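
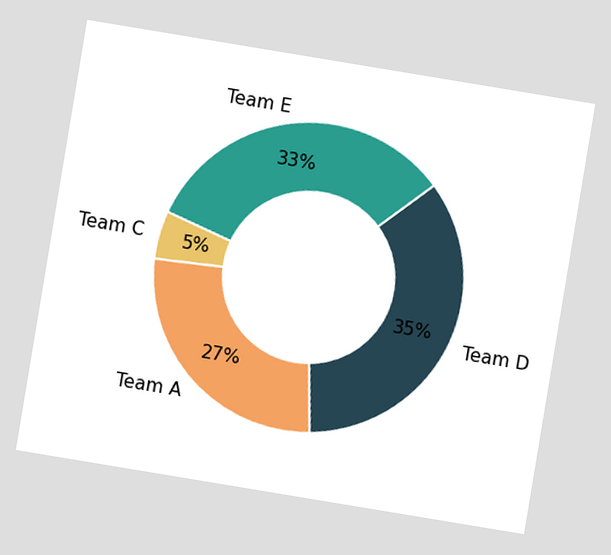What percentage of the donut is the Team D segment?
The chart is tilted about 9° clockwise. The Team D segment takes up 35% of the ring.

35%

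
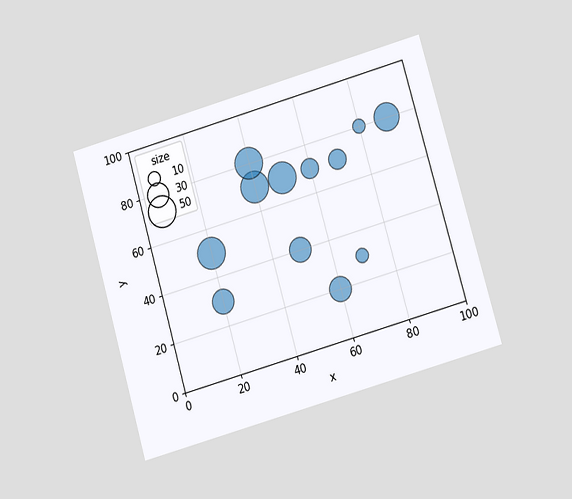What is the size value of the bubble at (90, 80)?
The chart is tilted about 16° counter-clockwise and viewed at a slight angle. Matching the bubble at (90, 80) against the size legend gives 40.

40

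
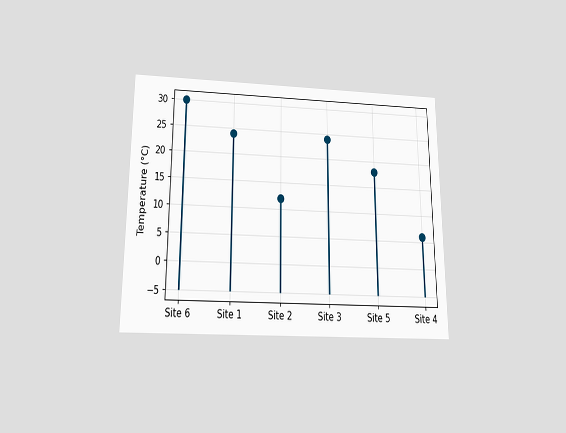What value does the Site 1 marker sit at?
24°C

The chart is viewed slightly from below. The Site 1 marker sits at 24°C.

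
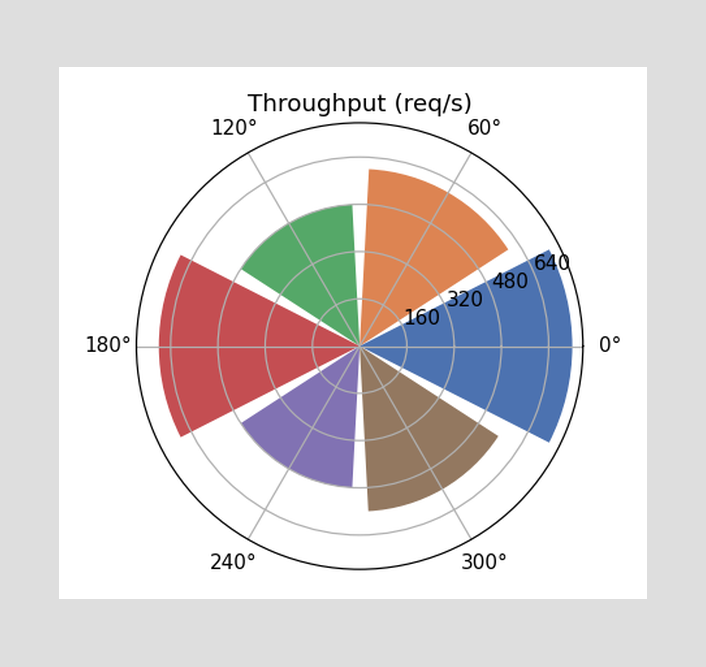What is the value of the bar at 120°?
480req/s

The bar at 120° reaches 480req/s on the radial axis.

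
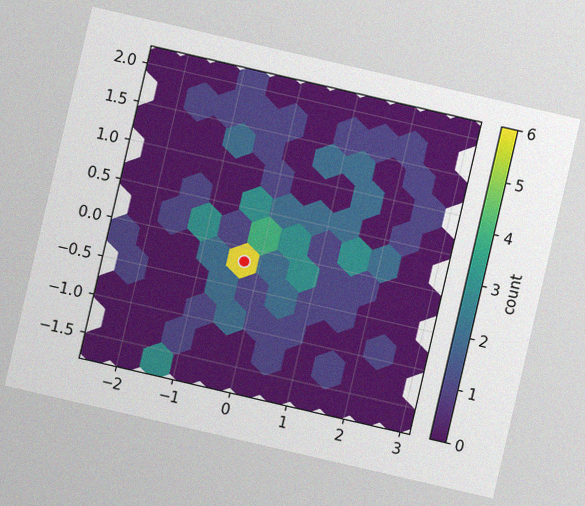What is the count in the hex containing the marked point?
The chart is tilted about 13° clockwise, with some photo noise. The marked hex reads 6 on the colorbar.

6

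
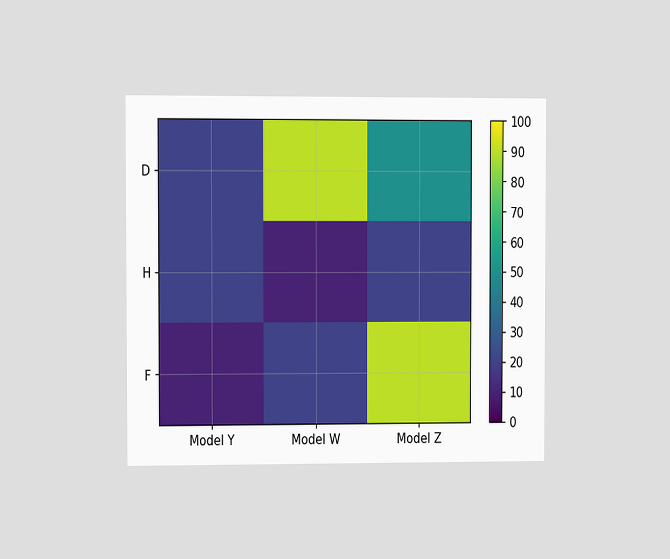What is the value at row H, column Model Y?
20

The chart is viewed at a slight angle. Matching cell (H, Model Y) against the colorbar gives 20.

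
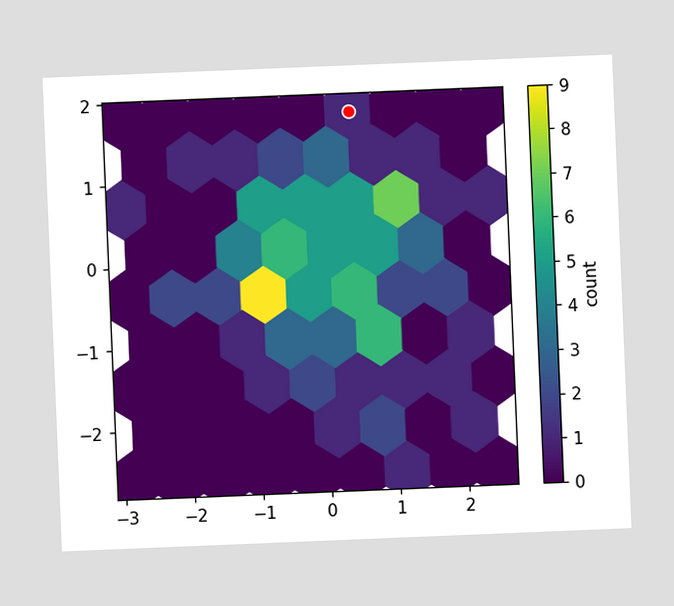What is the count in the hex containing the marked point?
1

The chart is tilted about 2° counter-clockwise. The marked hex reads 1 on the colorbar.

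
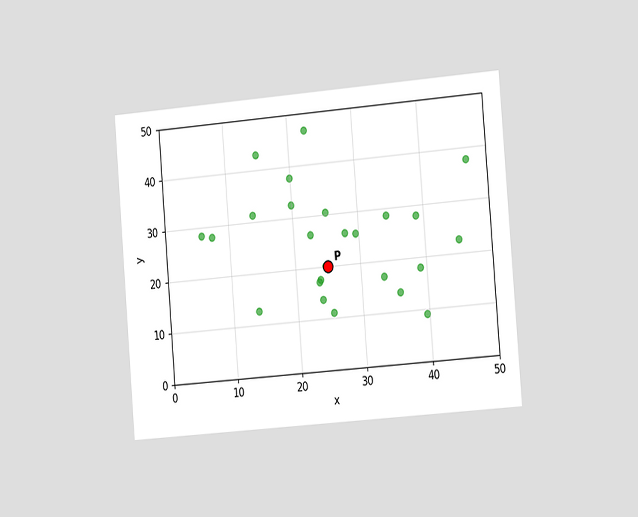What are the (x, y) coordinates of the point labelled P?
(25, 20)

The chart is tilted about 5° counter-clockwise and viewed slightly from the right. Following the gridlines from P to each axis, P sits at (25, 20).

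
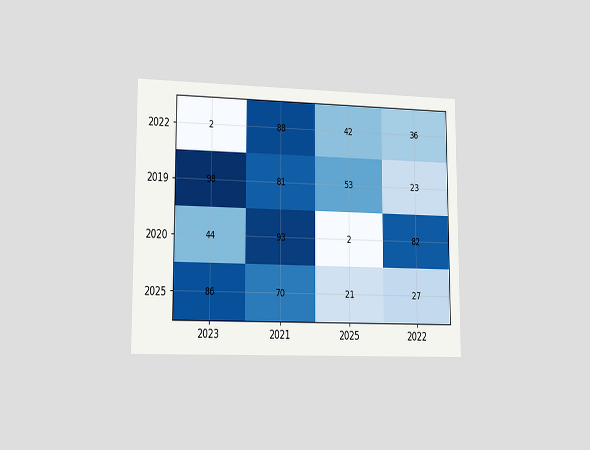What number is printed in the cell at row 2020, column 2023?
The chart is viewed slightly from the left. The (2020, 2023) cell reads 44.

44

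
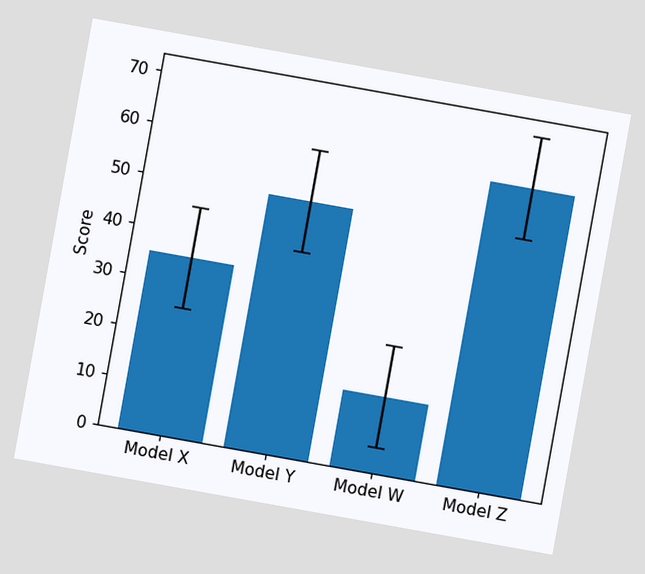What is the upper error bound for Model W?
25

The chart is tilted about 10° clockwise. The Model W bar's upper whisker reaches 25.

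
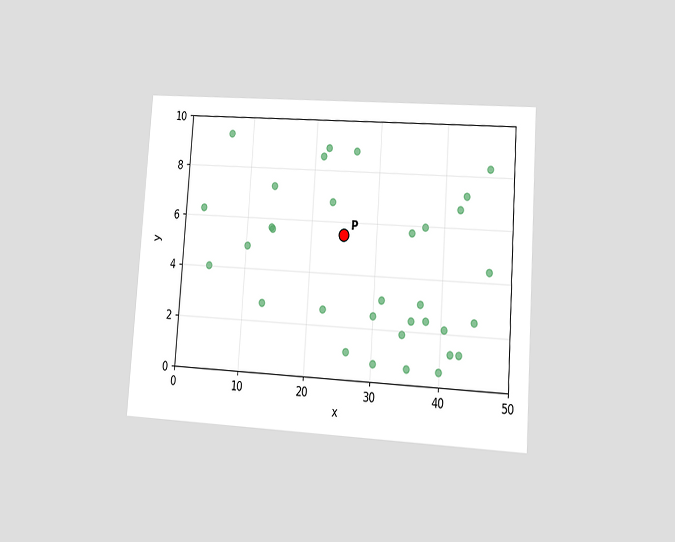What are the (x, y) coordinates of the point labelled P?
The chart is tilted about 4° clockwise and viewed at a slight angle. Following the gridlines from P to each axis, P sits at (25, 5.5).

(25, 5.5)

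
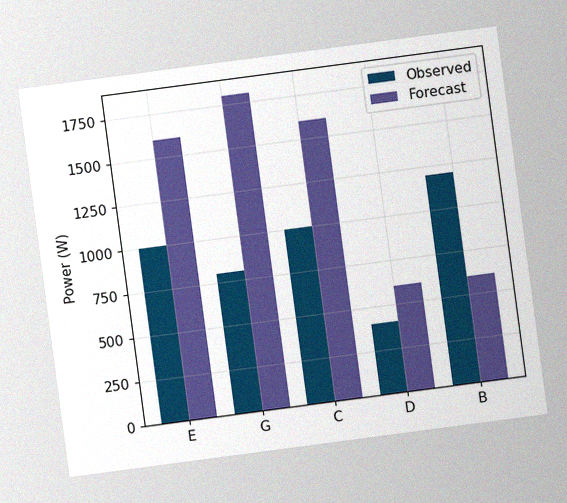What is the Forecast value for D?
600W

The chart is tilted about 8° counter-clockwise, with some photo noise. The Forecast bar at D reaches 600W on the y-axis.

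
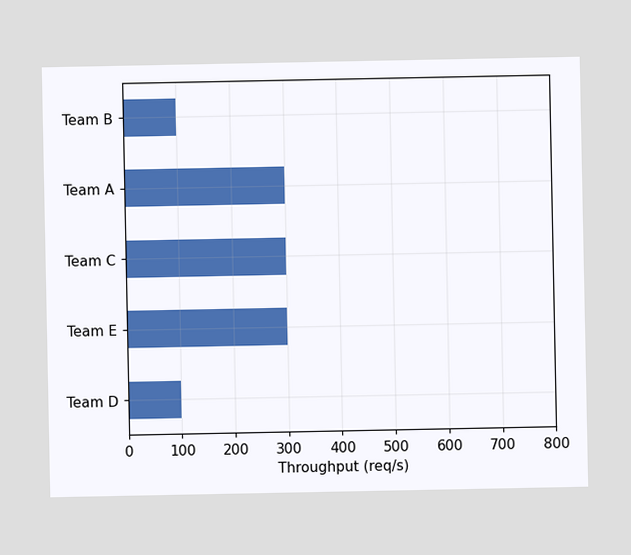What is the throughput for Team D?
Reading along the chart's x-axis, the Team D bar reaches 100req/s.

100req/s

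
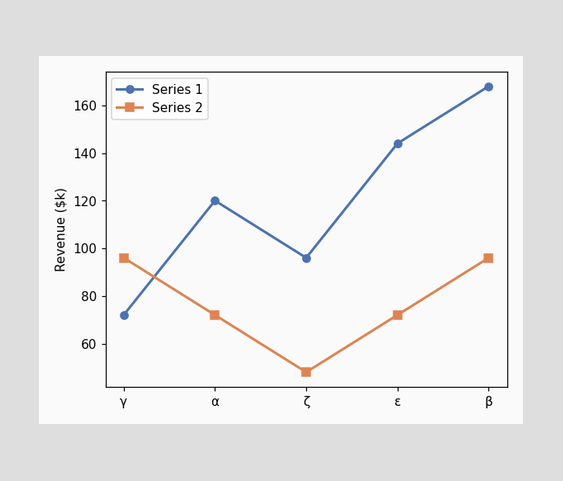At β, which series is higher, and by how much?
At β, Series 1 sits above the other line by $72k.

Series 1, by $72k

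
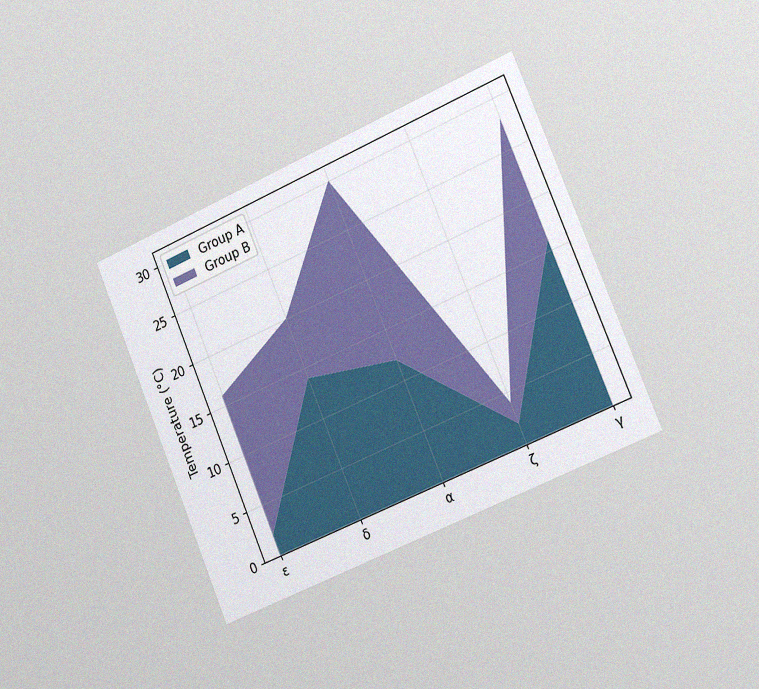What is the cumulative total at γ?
The chart is tilted about 23° counter-clockwise and viewed slightly from the right, with some photo noise. The stacked total at γ reaches 28°C.

28°C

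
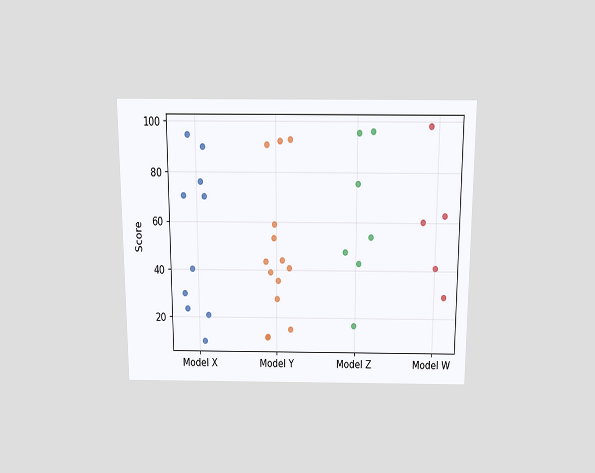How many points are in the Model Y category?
The chart is viewed slightly from above. Counting the markers in the Model Y column gives 14.

14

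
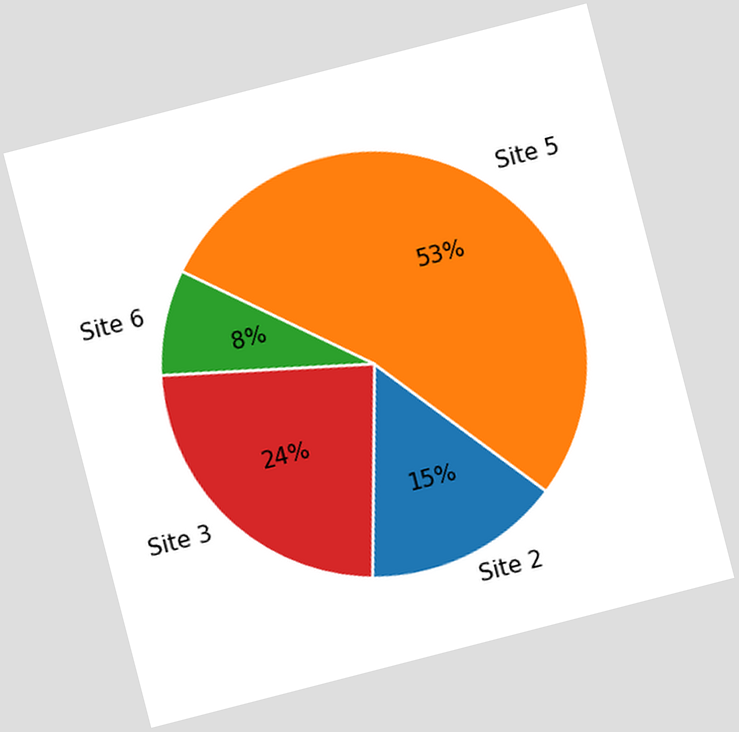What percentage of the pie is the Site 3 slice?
The chart is tilted about 14° counter-clockwise. The Site 3 slice takes up 24% of the pie.

24%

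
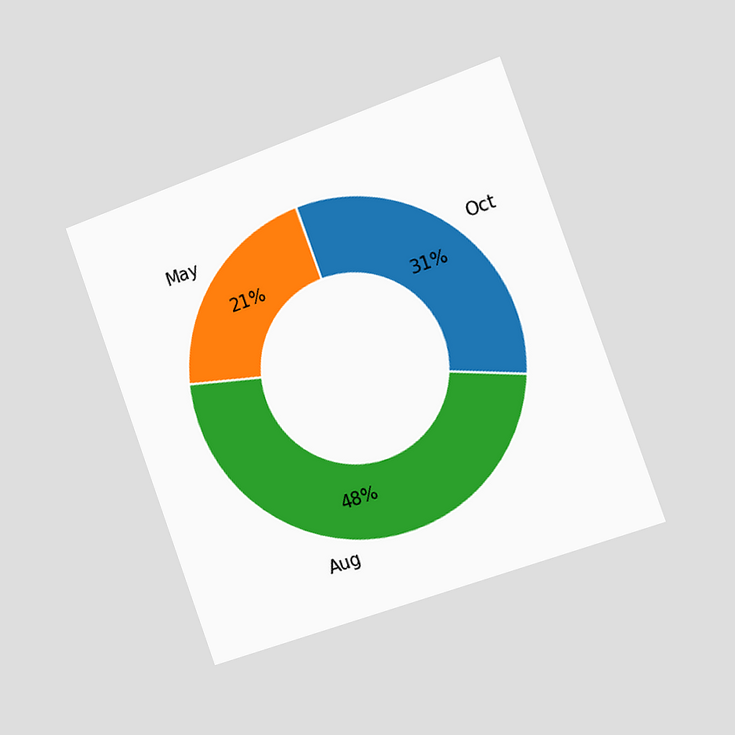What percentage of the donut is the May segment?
21%

The chart is tilted about 20° counter-clockwise and viewed slightly from the right. The May segment takes up 21% of the ring.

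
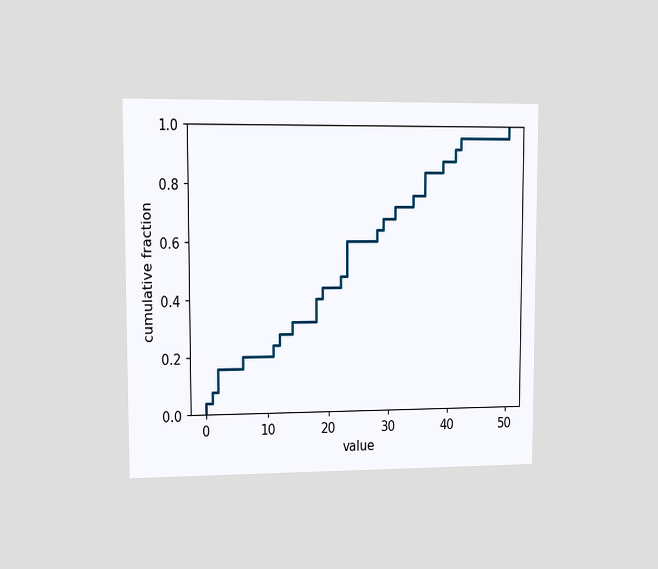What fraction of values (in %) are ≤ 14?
The chart is viewed at a slight angle. At x=14 the ECDF step is at 32%.

32%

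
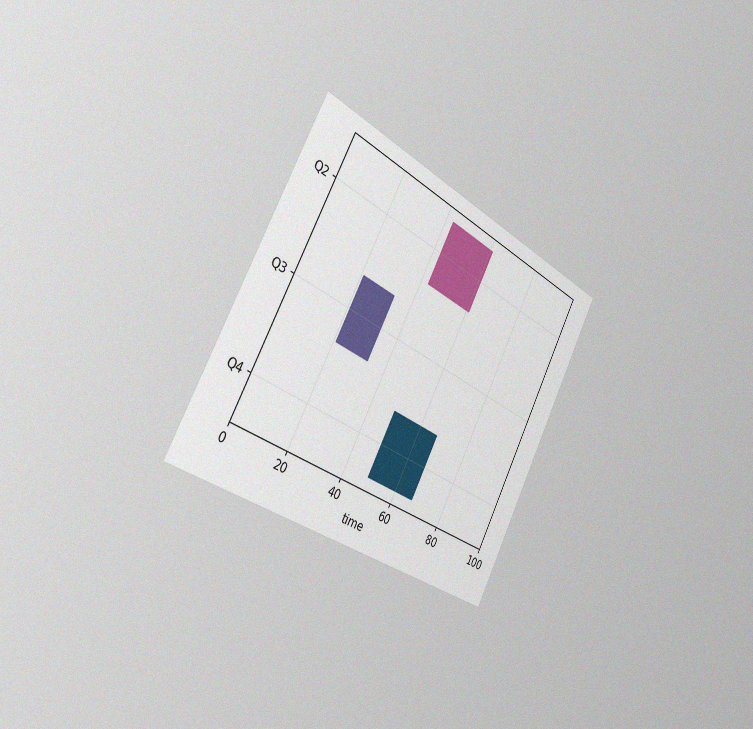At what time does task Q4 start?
The chart is tilted about 28° clockwise and viewed slightly from the left, with some photo noise. The Q4 bar begins at t=49.

49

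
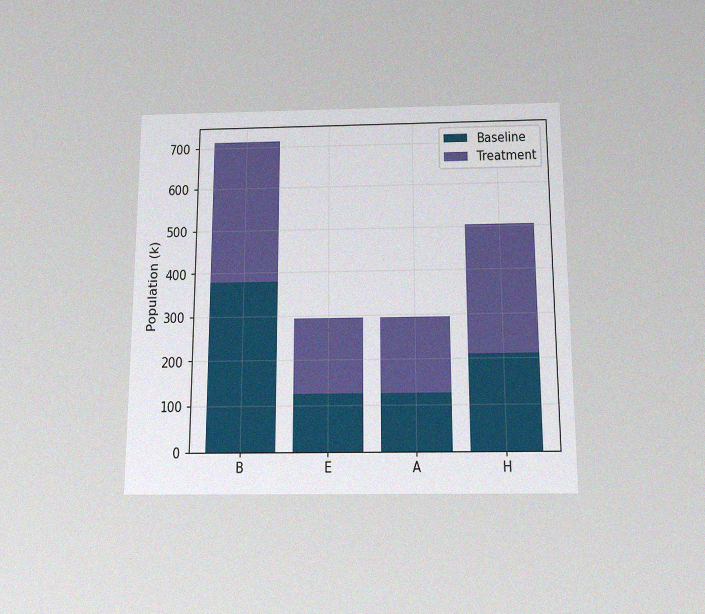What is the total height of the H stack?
The chart is viewed slightly from below, with some photo noise. The H stack's top reaches 504k on the y-axis.

504k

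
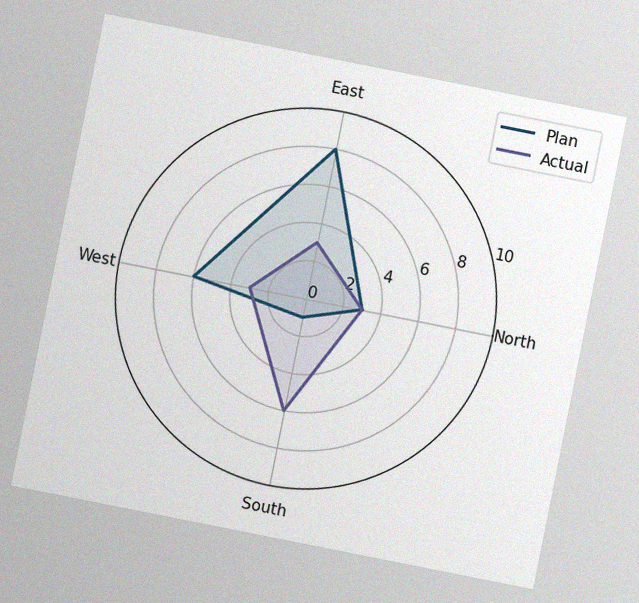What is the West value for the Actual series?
3

The chart is tilted about 11° clockwise, with some photo noise. On the West axis, Actual reaches 3.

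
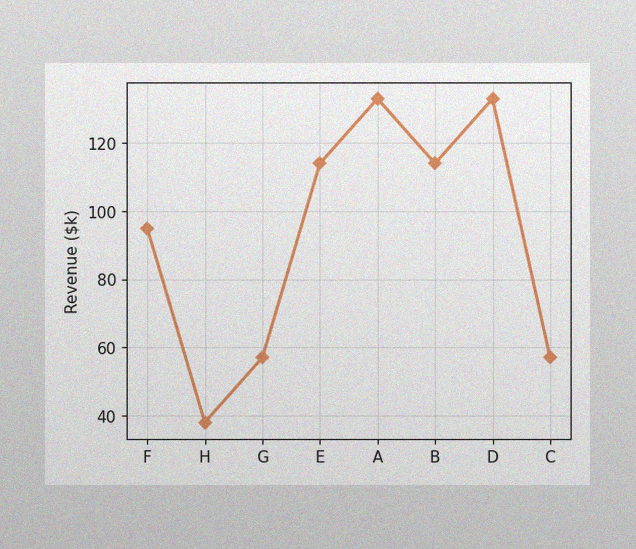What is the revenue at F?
$95k

The image has some photo noise and uneven lighting. At F, the line is at $95k.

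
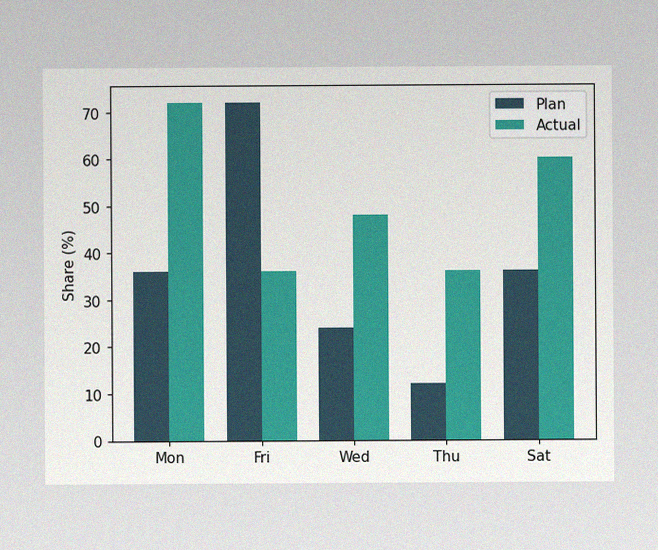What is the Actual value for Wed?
The image has some photo noise and uneven lighting. The Actual bar at Wed reaches 48% on the y-axis.

48%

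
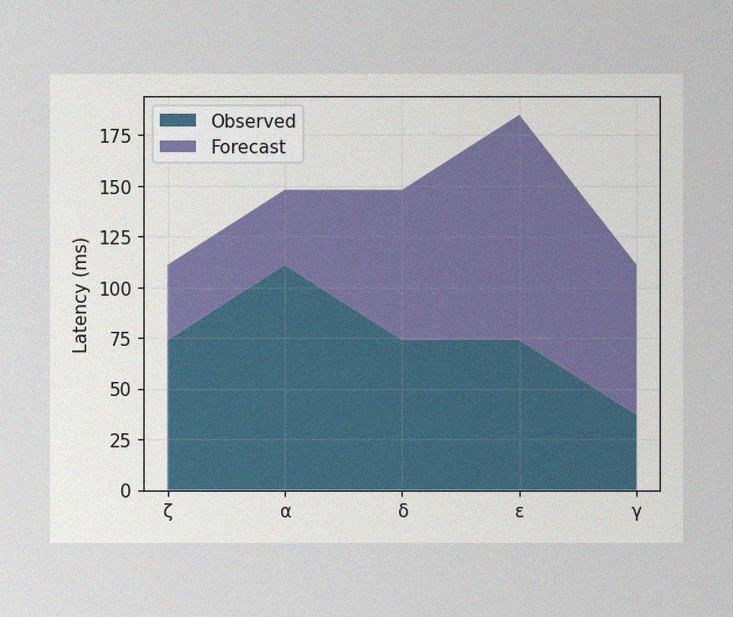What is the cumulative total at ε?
The image has some photo noise and uneven lighting. The stacked total at ε reaches 185ms.

185ms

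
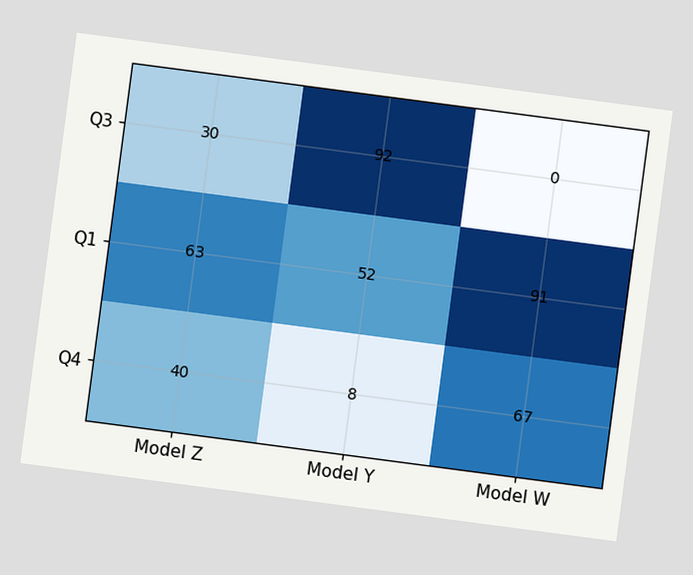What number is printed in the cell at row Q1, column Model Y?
The chart is tilted about 7° clockwise. The (Q1, Model Y) cell reads 52.

52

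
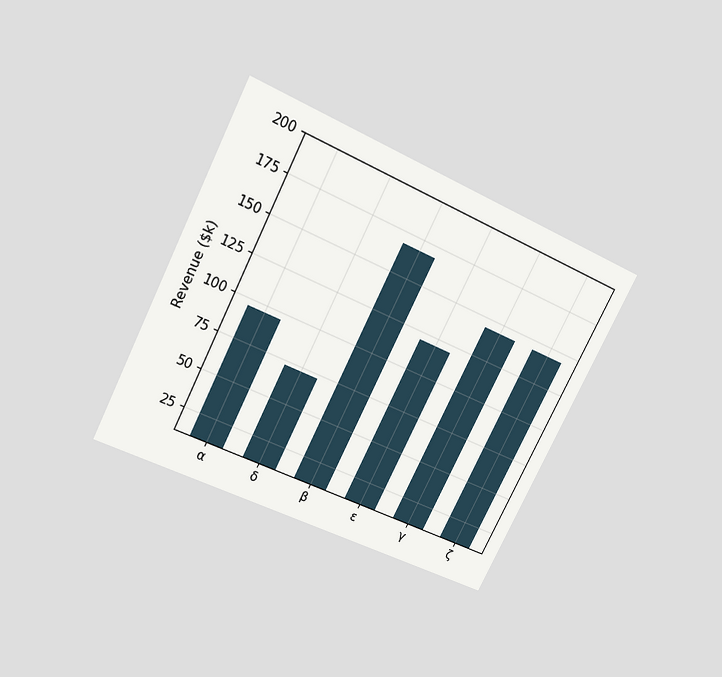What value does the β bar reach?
$168k

The chart is tilted about 27° clockwise and viewed slightly from above. Reading along the chart's y-axis, the β bar reaches $168k.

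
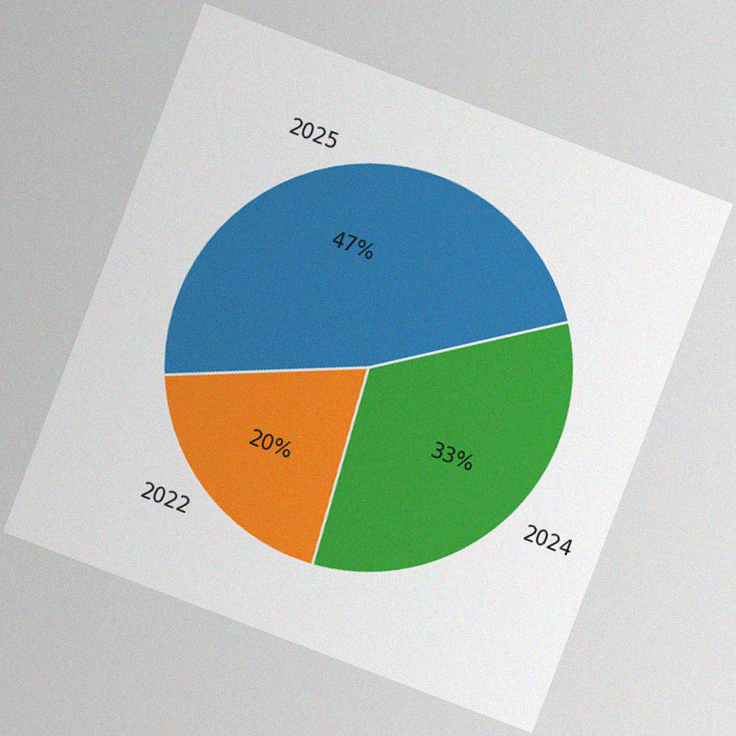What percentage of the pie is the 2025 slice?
47%

The chart is tilted about 21° clockwise, with some photo noise. The 2025 slice takes up 47% of the pie.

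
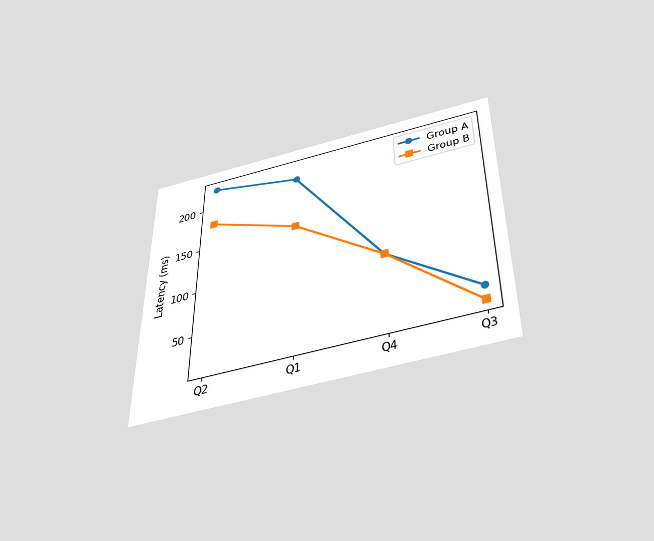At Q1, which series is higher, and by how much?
Group A, by 60ms

The chart is viewed slightly from below. At Q1, Group A sits above the other line by 60ms.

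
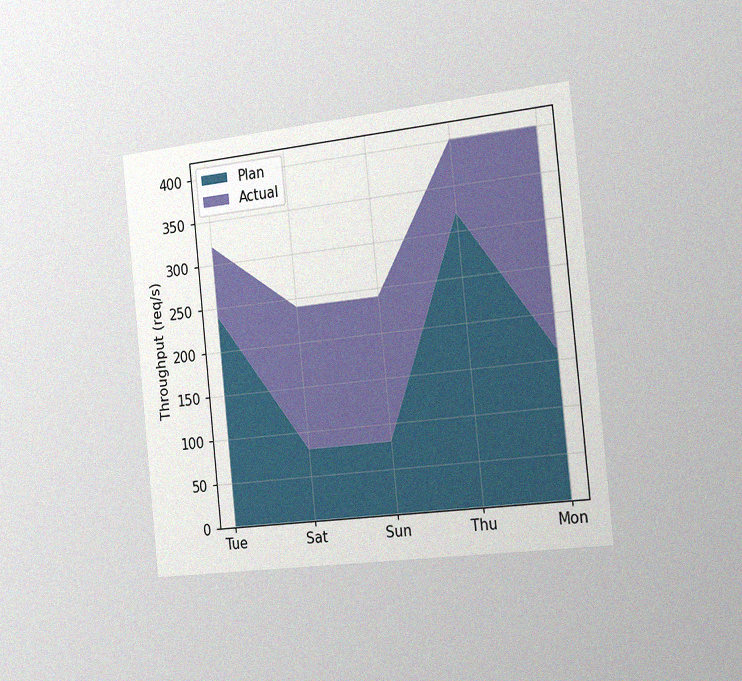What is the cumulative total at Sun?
240req/s

The chart is tilted about 6° counter-clockwise and viewed slightly from the right, with some photo noise. The stacked total at Sun reaches 240req/s.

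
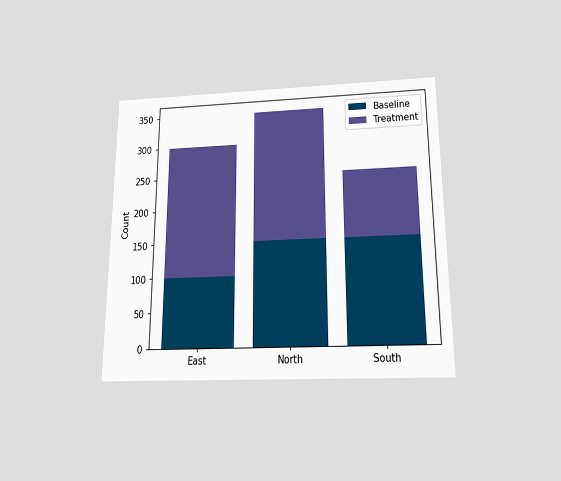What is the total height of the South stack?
The chart is viewed slightly from below. The South stack's top reaches 250 on the y-axis.

250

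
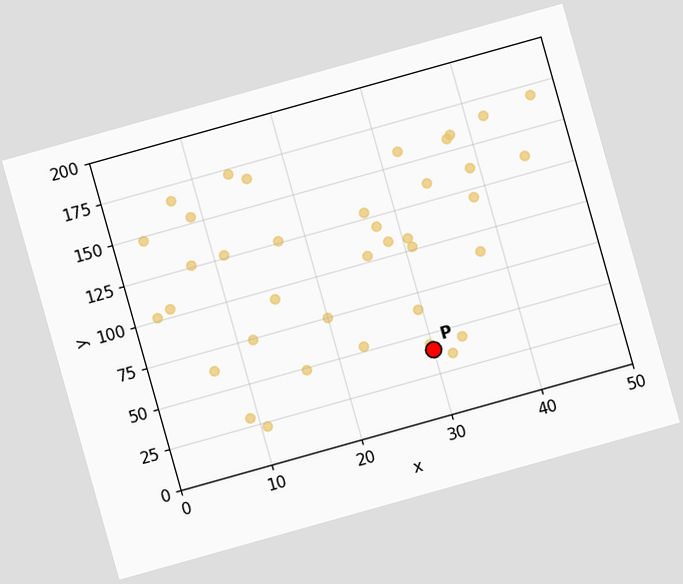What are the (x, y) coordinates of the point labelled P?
(30, 40)

The chart is tilted about 16° counter-clockwise. Following the gridlines from P to each axis, P sits at (30, 40).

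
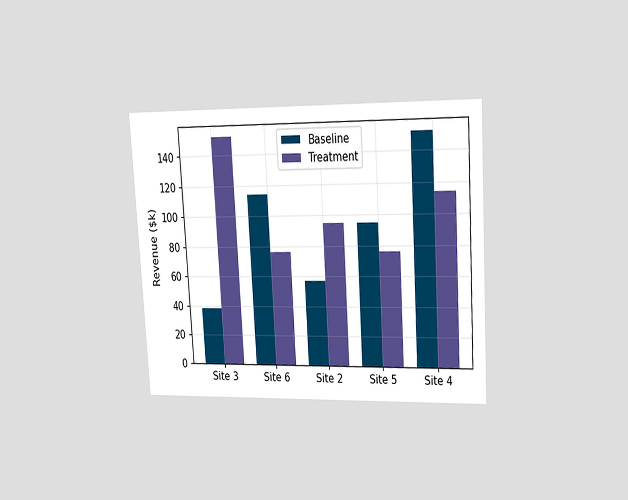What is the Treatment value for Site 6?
$76k

The chart is tilted about 3° counter-clockwise and viewed at a slight angle. The Treatment bar at Site 6 reaches $76k on the y-axis.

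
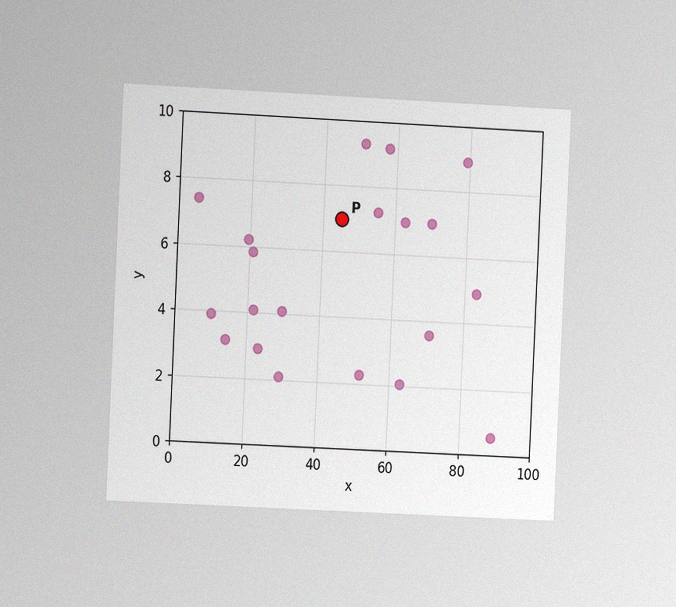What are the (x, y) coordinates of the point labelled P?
The chart is tilted about 3° clockwise and viewed at a slight angle, with some photo noise. Following the gridlines from P to each axis, P sits at (45, 7).

(45, 7)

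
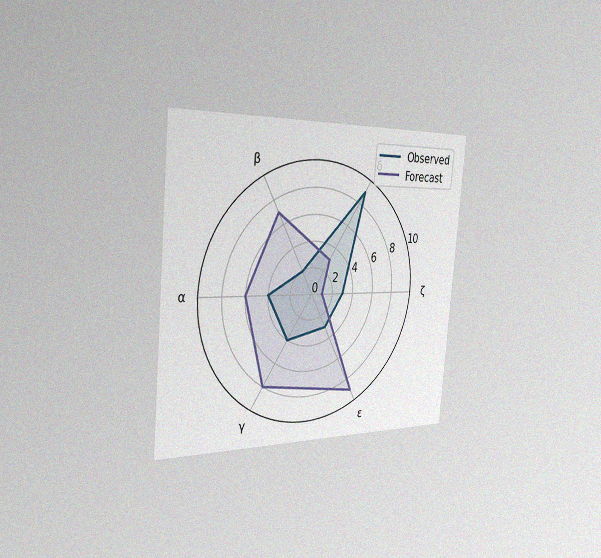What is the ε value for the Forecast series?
The chart is tilted about 5° clockwise and viewed slightly from the left, with some photo noise. On the ε axis, Forecast reaches 9.

9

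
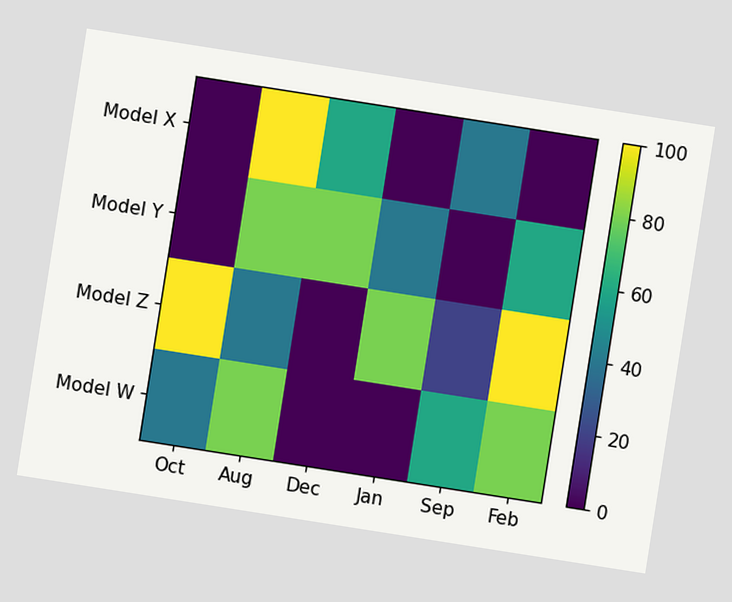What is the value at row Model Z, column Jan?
The chart is tilted about 9° clockwise. Matching cell (Model Z, Jan) against the colorbar gives 80.

80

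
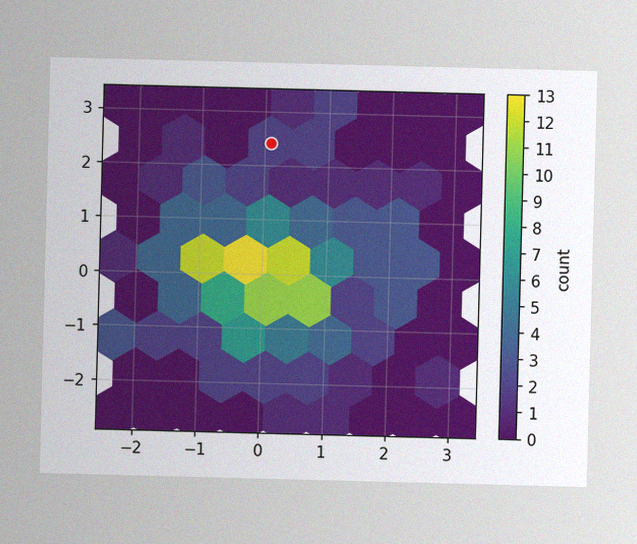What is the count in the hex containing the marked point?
The image has some photo noise and uneven lighting. The marked hex reads 2 on the colorbar.

2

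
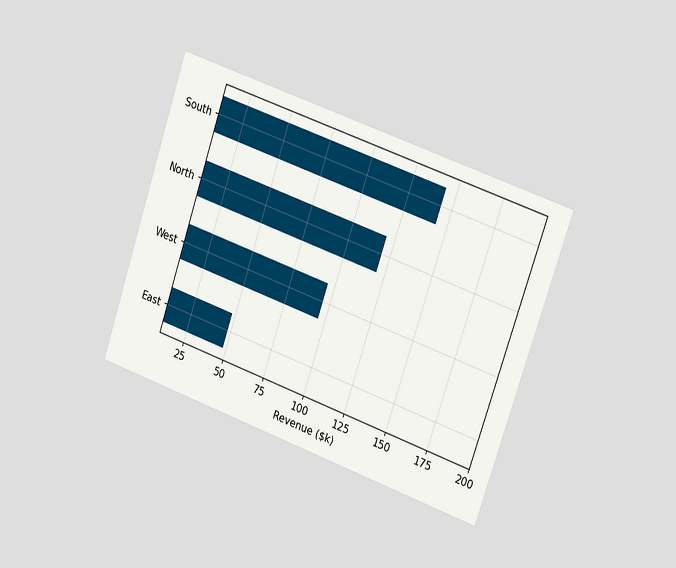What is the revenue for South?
$144k

The chart is tilted about 19° clockwise and viewed slightly from the right. Reading along the chart's x-axis, the South bar reaches $144k.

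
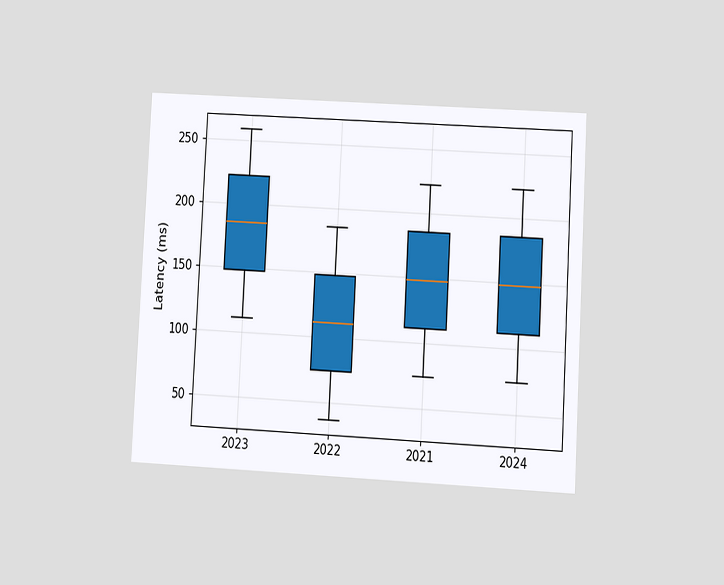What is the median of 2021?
148ms

The chart is tilted about 3° clockwise and viewed at a slight angle. The median line in the 2021 box sits at 148ms.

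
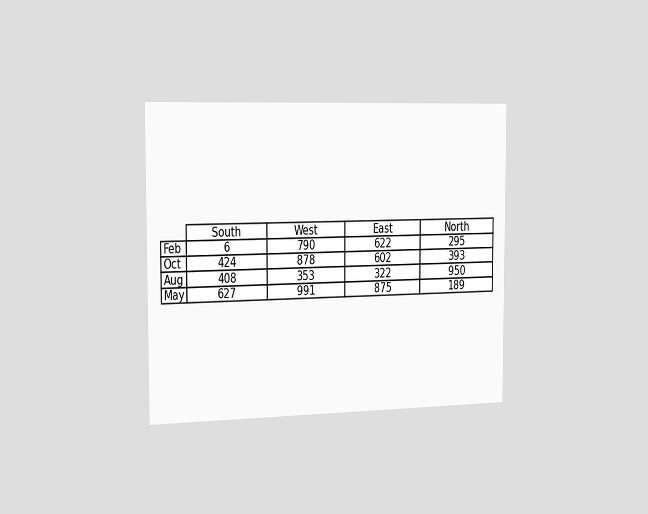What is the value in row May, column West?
991

The chart is viewed slightly from the left. The (May, West) cell reads 991.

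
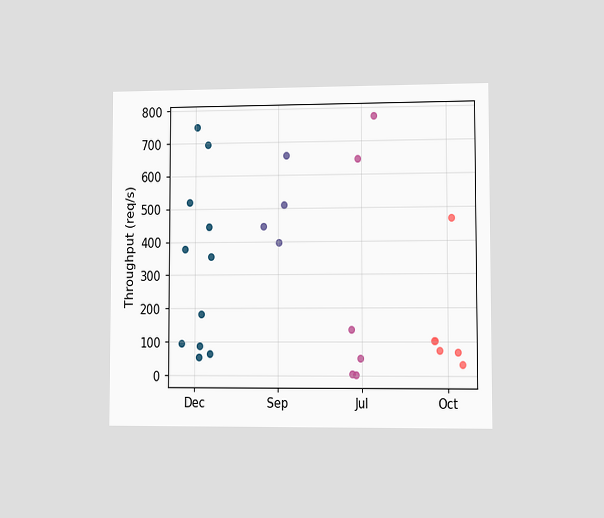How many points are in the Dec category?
The chart is viewed at a slight angle. Counting the markers in the Dec column gives 11.

11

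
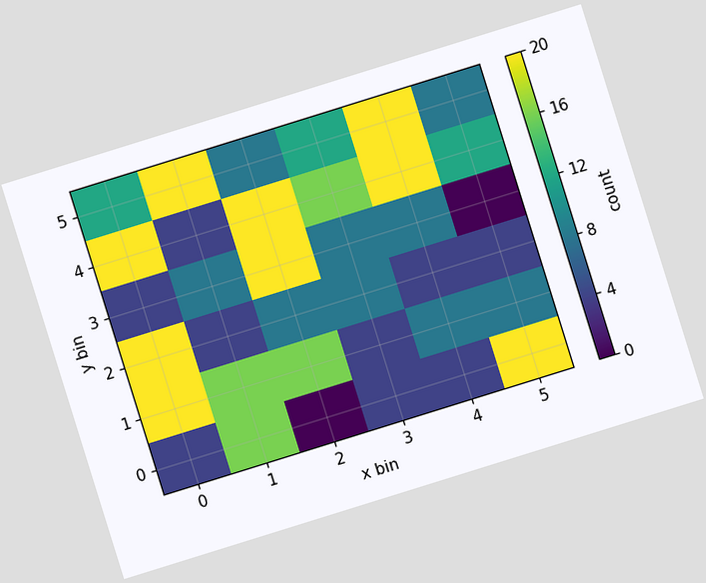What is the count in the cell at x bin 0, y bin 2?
20

The chart is tilted about 17° counter-clockwise. Matching the cell (0, 2) against the colorbar gives 20.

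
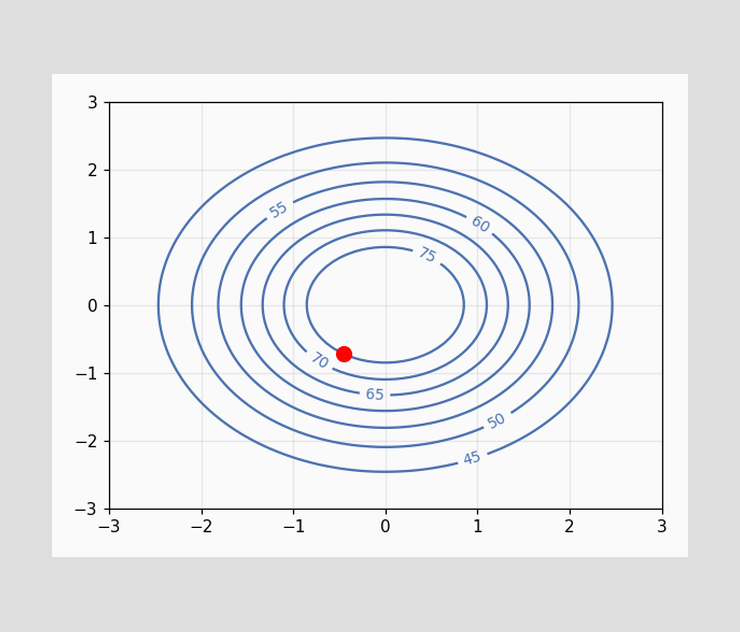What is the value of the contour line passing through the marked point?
The marked point sits on the contour labelled 75.

75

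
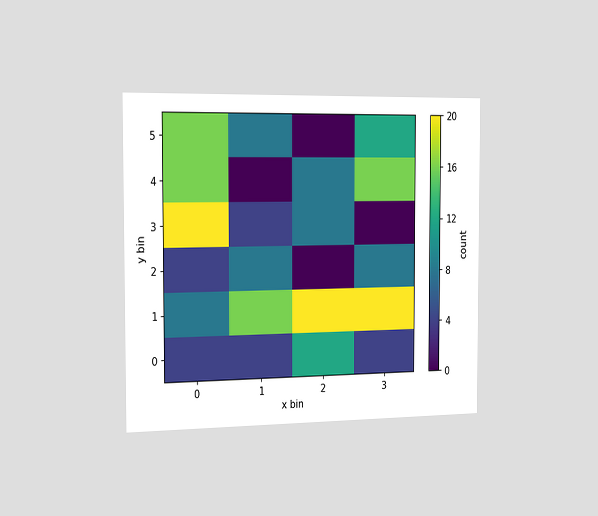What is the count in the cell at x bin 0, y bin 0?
4

The chart is viewed slightly from the left. Matching the cell (0, 0) against the colorbar gives 4.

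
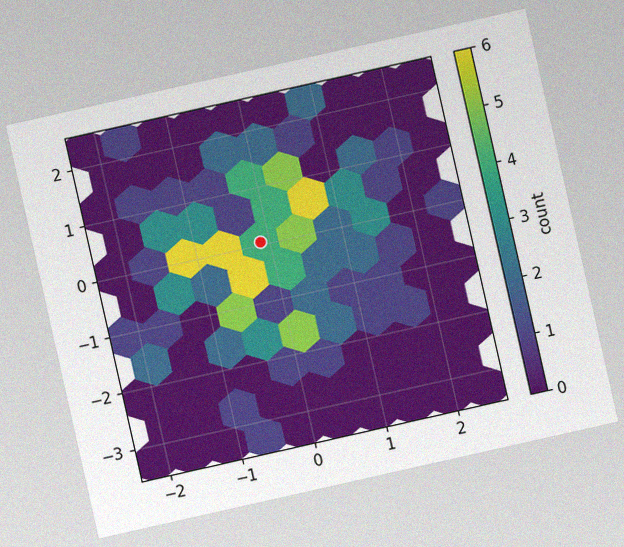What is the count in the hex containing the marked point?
4

The chart is tilted about 13° counter-clockwise, with some photo noise. The marked hex reads 4 on the colorbar.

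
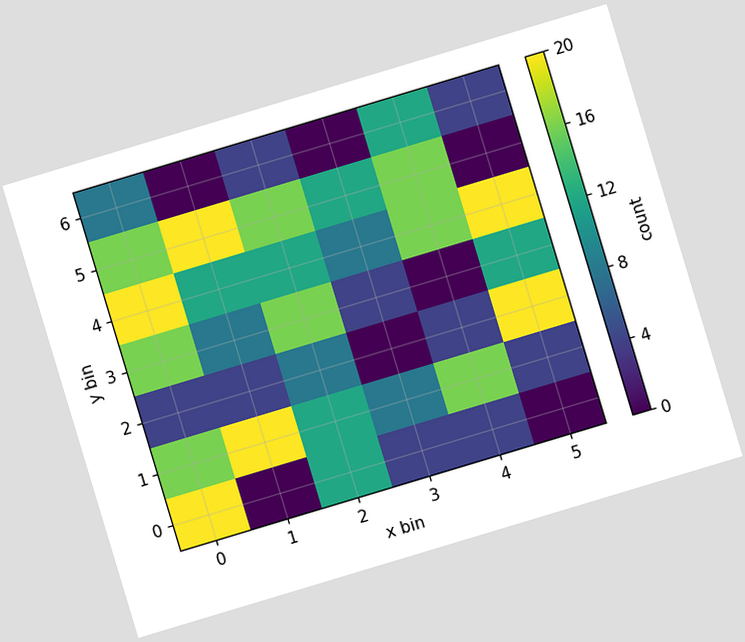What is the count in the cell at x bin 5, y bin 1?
The chart is tilted about 17° counter-clockwise. Matching the cell (5, 1) against the colorbar gives 4.

4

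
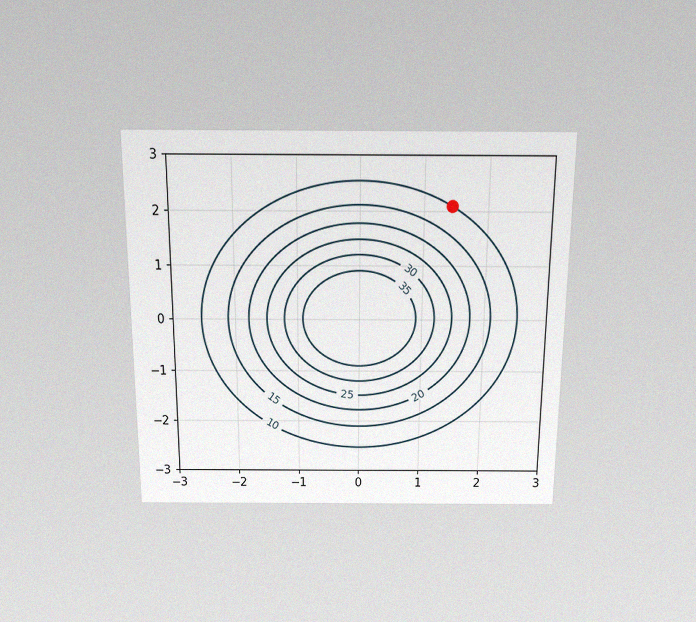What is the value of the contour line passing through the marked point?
10

The chart is viewed slightly from above, with some photo noise. The marked point sits on the contour labelled 10.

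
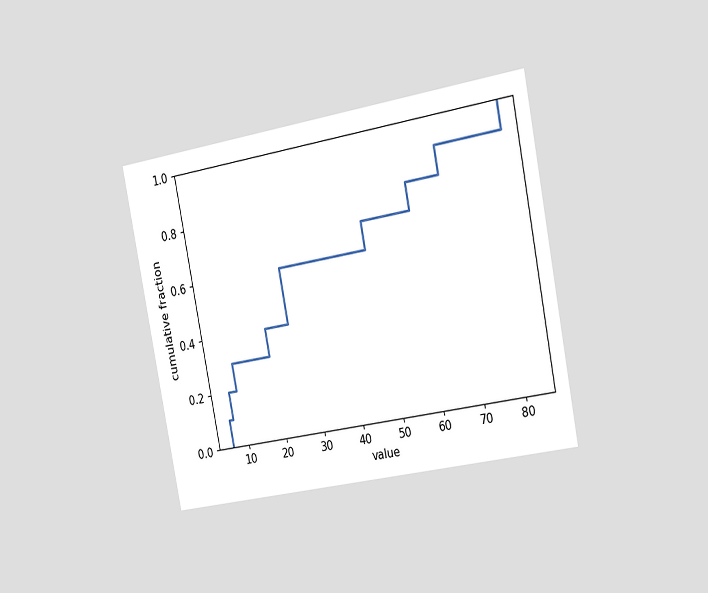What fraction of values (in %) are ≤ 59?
The chart is tilted about 11° counter-clockwise and viewed slightly from the right. At x=59 the ECDF step is at 80%.

80%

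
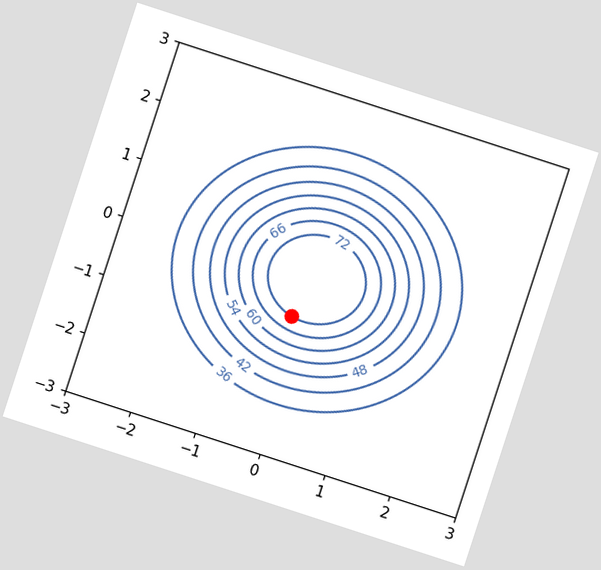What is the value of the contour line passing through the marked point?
The chart is tilted about 18° clockwise. The marked point sits on the contour labelled 72.

72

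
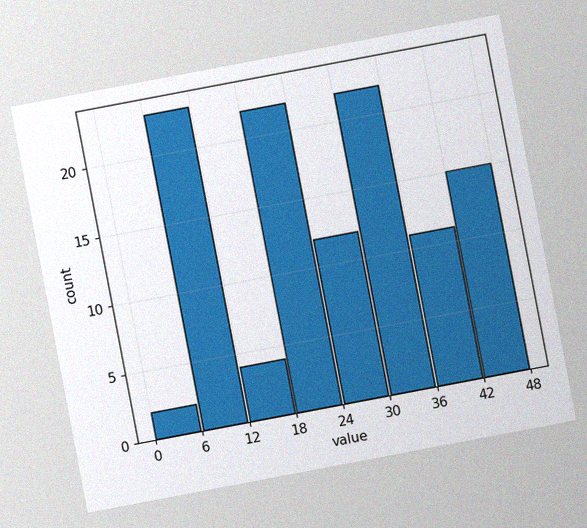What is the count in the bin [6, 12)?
The chart is tilted about 11° counter-clockwise, with some photo noise. The [6, 12) bin has height 23.

23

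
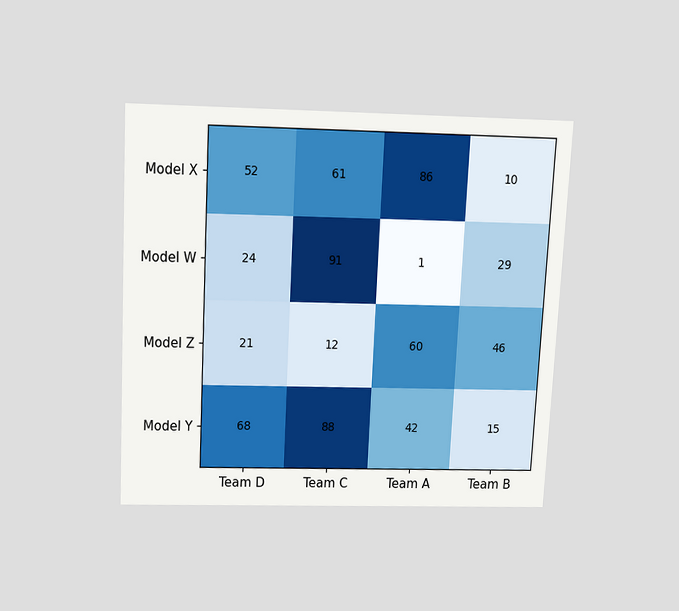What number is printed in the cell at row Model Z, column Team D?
21

The chart is tilted about 3° clockwise and viewed slightly from above. The (Model Z, Team D) cell reads 21.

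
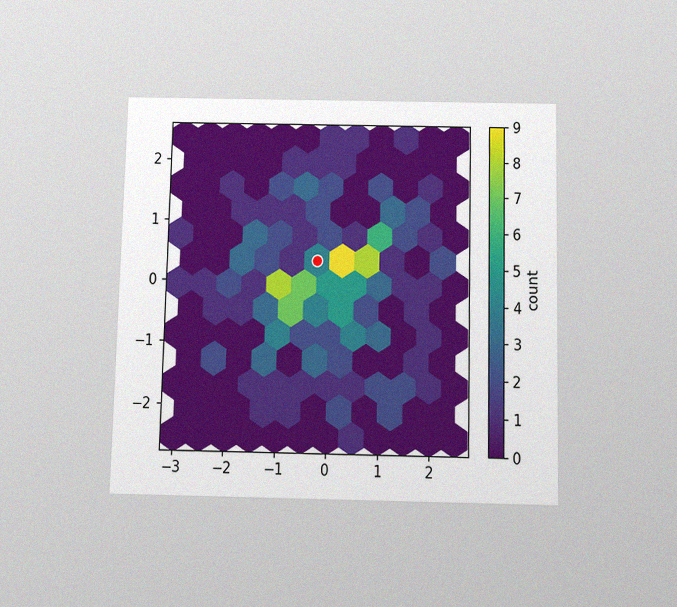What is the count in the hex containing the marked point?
4

The chart is viewed slightly from below, with some photo noise. The marked hex reads 4 on the colorbar.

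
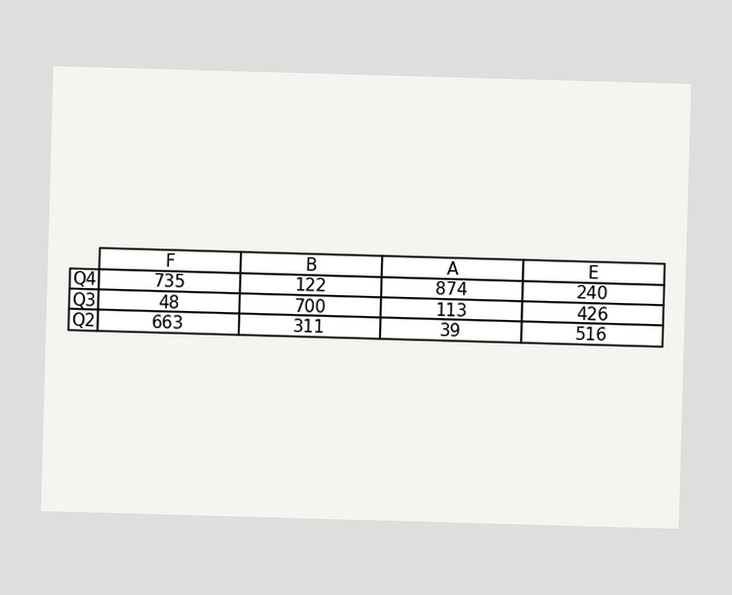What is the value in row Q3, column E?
426

The (Q3, E) cell reads 426.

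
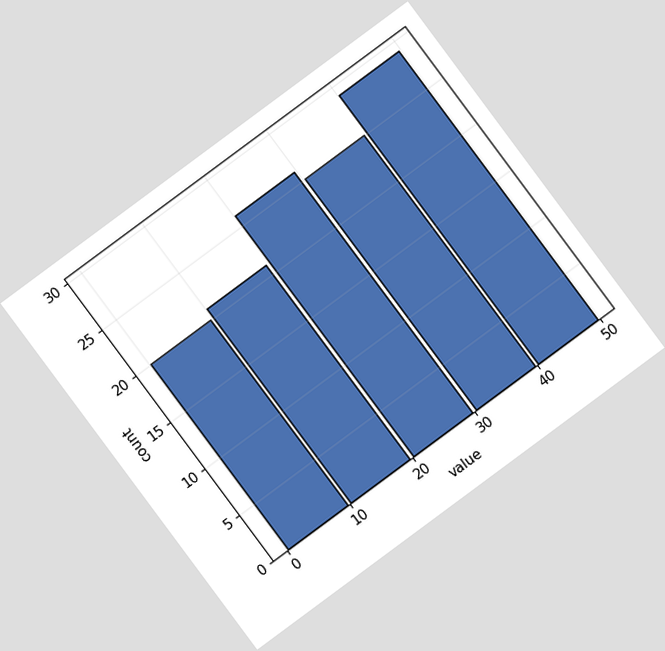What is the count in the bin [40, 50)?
The chart is tilted about 37° counter-clockwise. The [40, 50) bin has height 29.

29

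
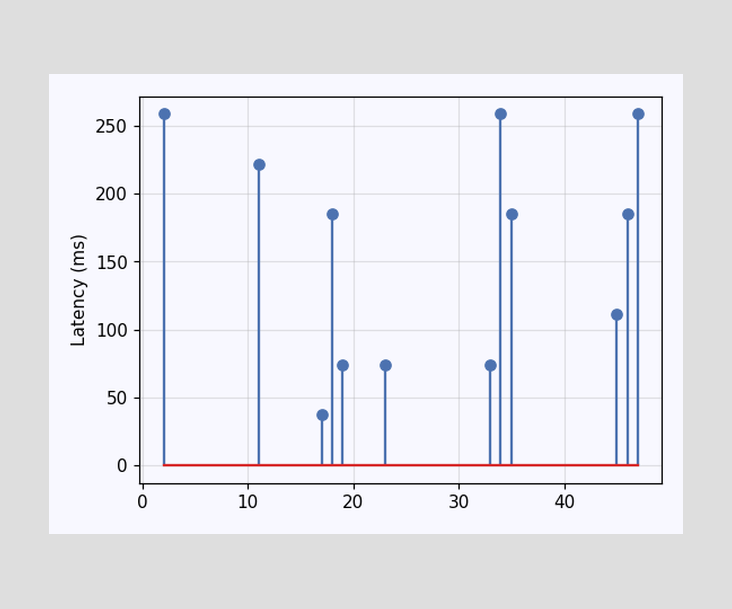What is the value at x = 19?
74ms

The stem at x=19 reaches 74ms.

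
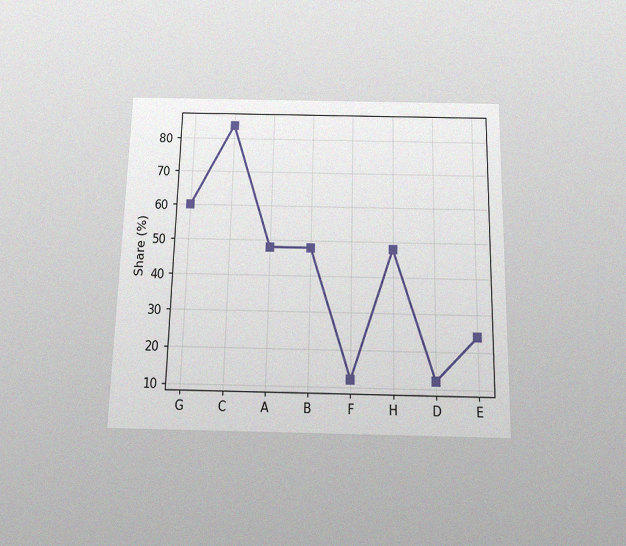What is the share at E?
24%

The chart is viewed slightly from below, with some photo noise. At E, the line is at 24%.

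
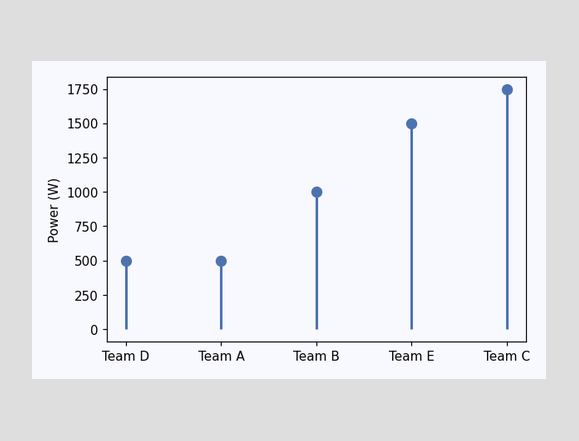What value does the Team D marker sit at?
The Team D marker sits at 500W.

500W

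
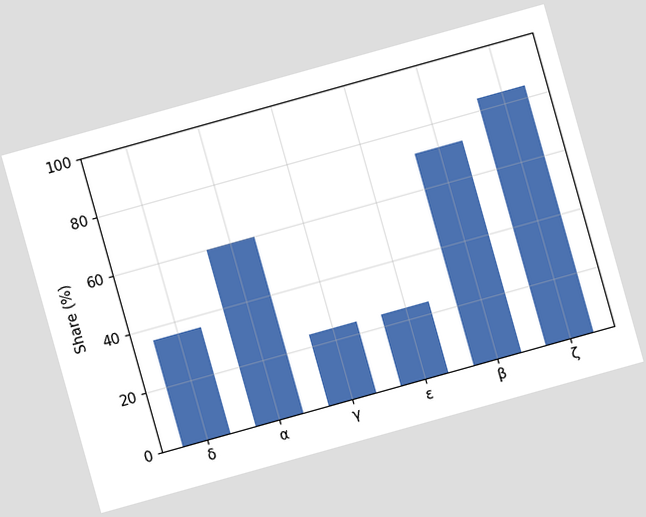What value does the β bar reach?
The chart is tilted about 16° counter-clockwise. Reading along the chart's y-axis, the β bar reaches 72%.

72%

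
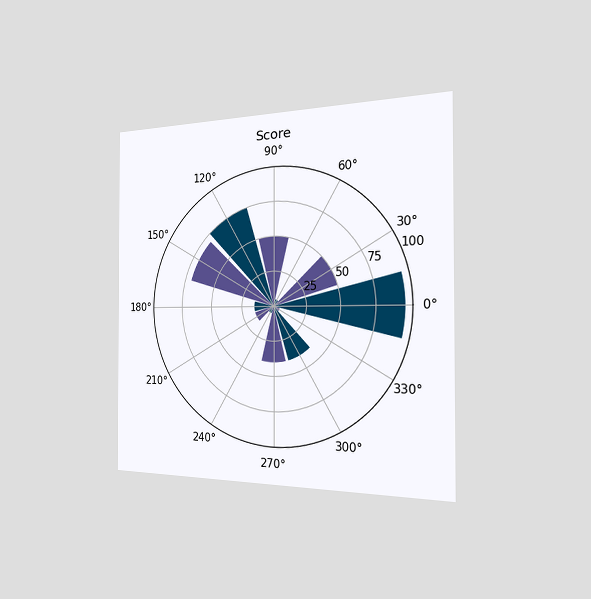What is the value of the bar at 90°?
50

The chart is viewed slightly from the right. The bar at 90° reaches 50 on the radial axis.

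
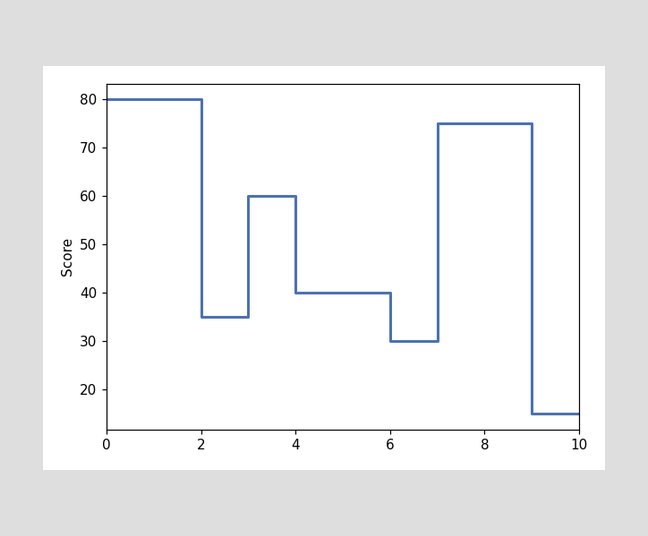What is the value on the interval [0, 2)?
80

On [0, 2) the step sits at 80.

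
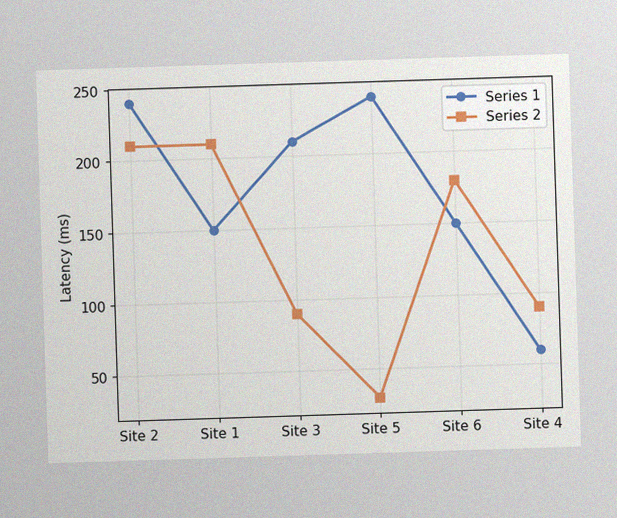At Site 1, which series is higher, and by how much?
The image has some photo noise and uneven lighting. At Site 1, Series 2 sits above the other line by 60ms.

Series 2, by 60ms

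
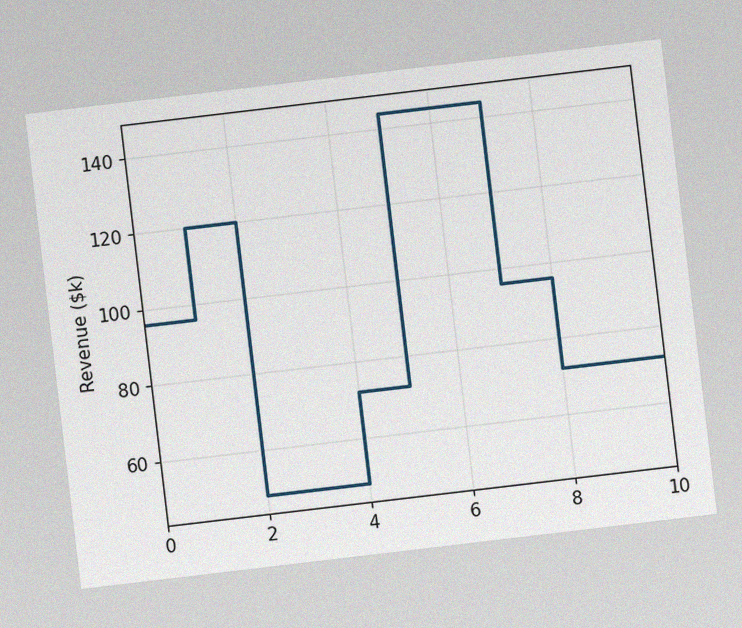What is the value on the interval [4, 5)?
The chart is tilted about 7° counter-clockwise, with some photo noise. On [4, 5) the step sits at $72k.

$72k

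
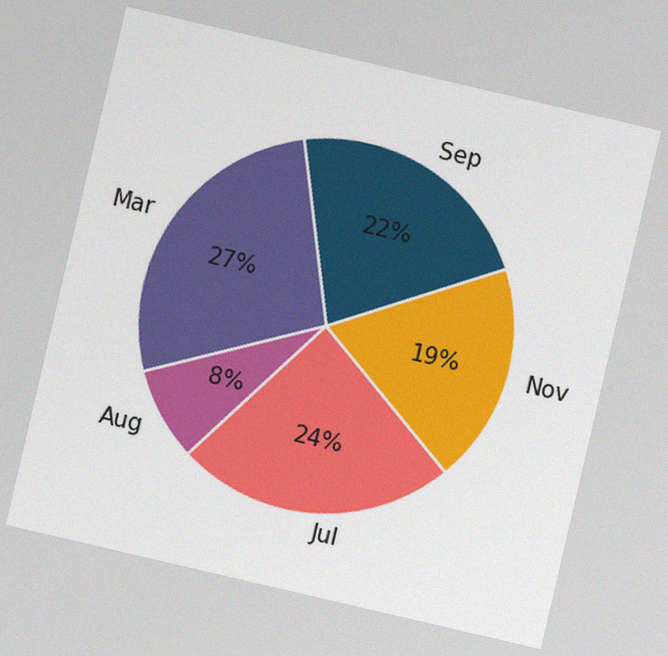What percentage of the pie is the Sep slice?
The chart is tilted about 13° clockwise, with some photo noise. The Sep slice takes up 22% of the pie.

22%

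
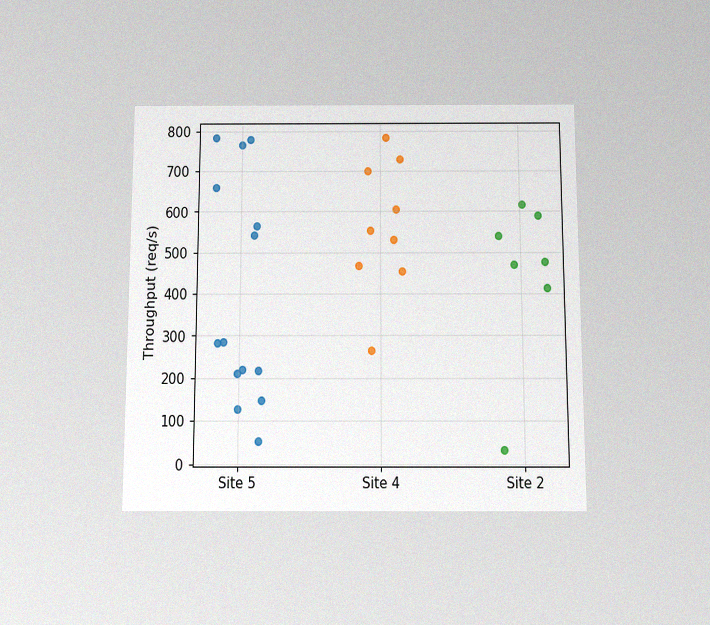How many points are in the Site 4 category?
9

The chart is viewed slightly from below, with some photo noise. Counting the markers in the Site 4 column gives 9.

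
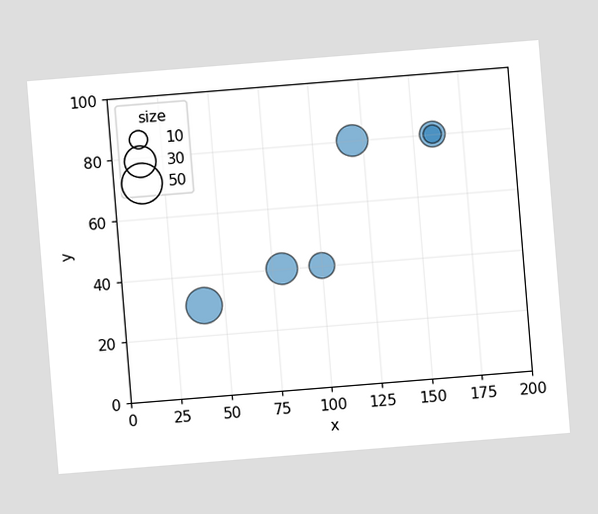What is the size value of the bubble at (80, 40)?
The chart is tilted about 5° counter-clockwise. Matching the bubble at (80, 40) against the size legend gives 30.

30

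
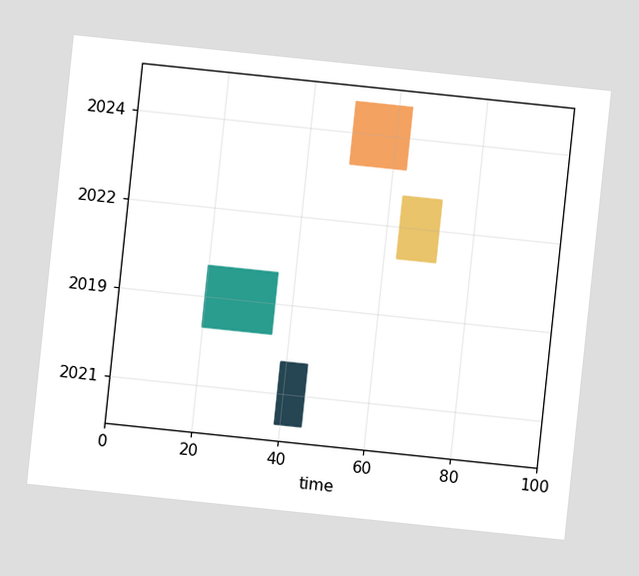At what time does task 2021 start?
39

The chart is tilted about 6° clockwise. The 2021 bar begins at t=39.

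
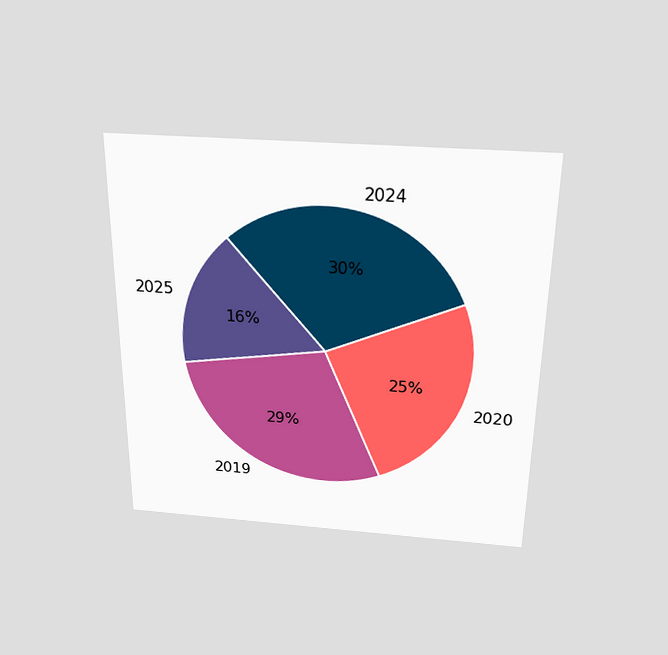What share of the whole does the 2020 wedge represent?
25%

The chart is viewed slightly from above. The 2020 slice takes up 25% of the pie.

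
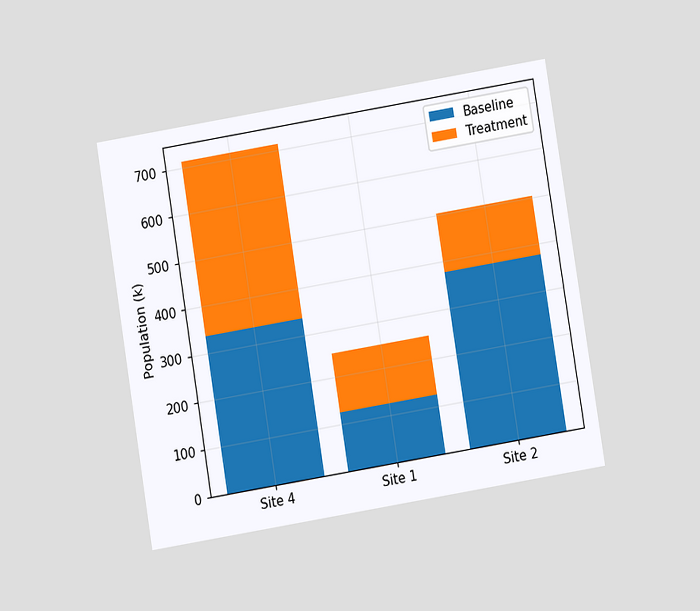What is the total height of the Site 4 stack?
714k

The chart is tilted about 9° counter-clockwise and viewed at a slight angle. The Site 4 stack's top reaches 714k on the y-axis.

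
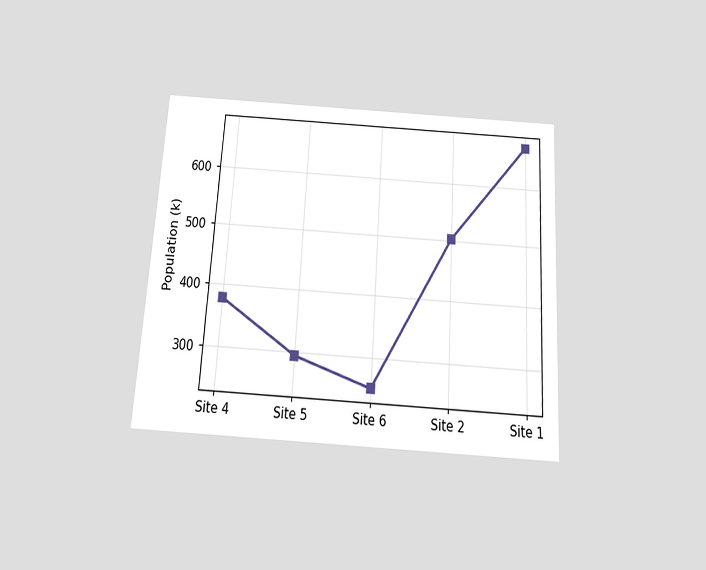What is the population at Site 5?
294k

The chart is tilted about 4° clockwise and viewed slightly from below. At Site 5, the line is at 294k.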